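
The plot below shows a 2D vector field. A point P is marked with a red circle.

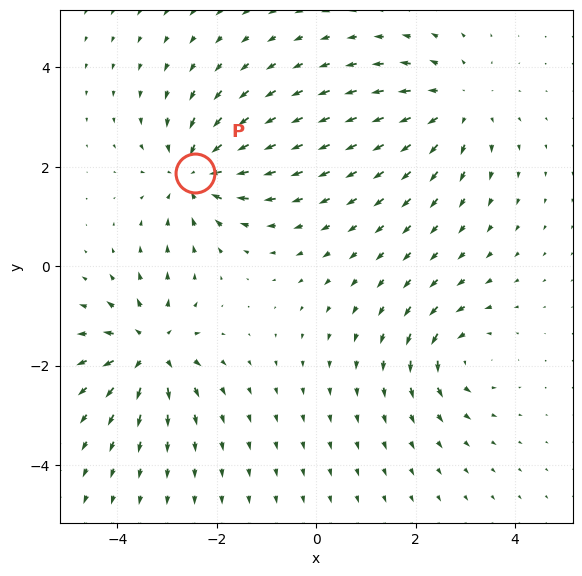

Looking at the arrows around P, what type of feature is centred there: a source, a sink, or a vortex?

At P (-2.4, 1.9) the arrows converge inward. Divergence about -5, curl ≈0 — negative divergence with near-zero curl is a sink.

sink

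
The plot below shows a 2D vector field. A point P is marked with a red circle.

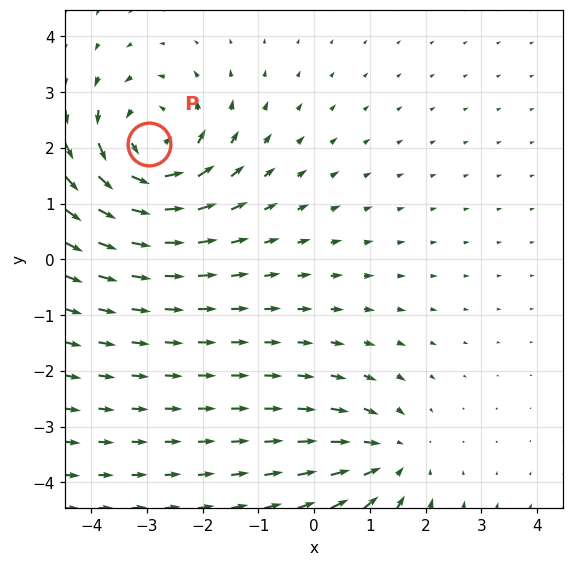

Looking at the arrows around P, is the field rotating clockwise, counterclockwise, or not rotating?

counterclockwise

Near P at (-3.0, 2.1) the arrows circulate counterclockwise. The curl (z-component) there is about +4; positive curl means counterclockwise rotation.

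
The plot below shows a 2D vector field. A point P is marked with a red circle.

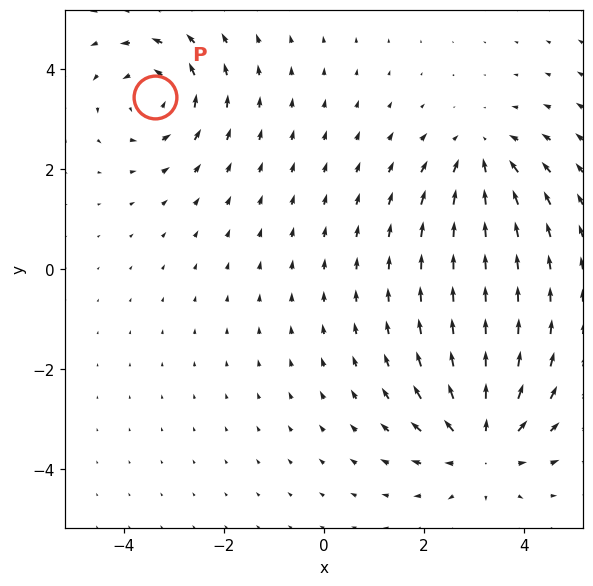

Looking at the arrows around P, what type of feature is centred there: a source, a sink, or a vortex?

At P (-3.4, 3.5) the arrows circulate counterclockwise. Divergence ≈0, curl about +4 — near-zero divergence with nonzero curl is a vortex.

vortex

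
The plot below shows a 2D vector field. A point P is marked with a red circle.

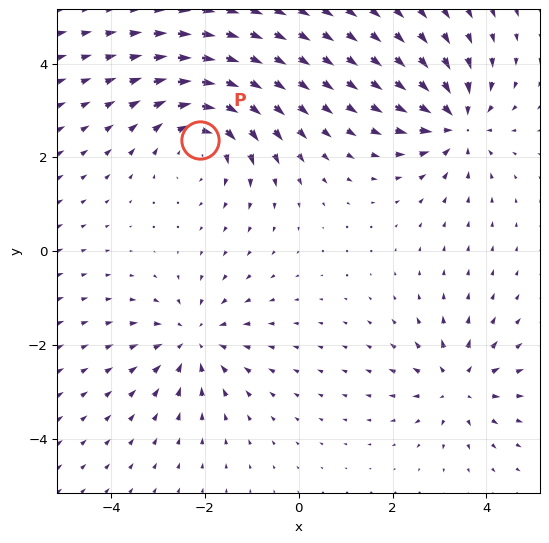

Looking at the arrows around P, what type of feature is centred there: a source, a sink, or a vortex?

At P (-2.1, 2.4) the arrows circulate clockwise. Divergence ≈0, curl about -4 — near-zero divergence with nonzero curl is a vortex.

vortex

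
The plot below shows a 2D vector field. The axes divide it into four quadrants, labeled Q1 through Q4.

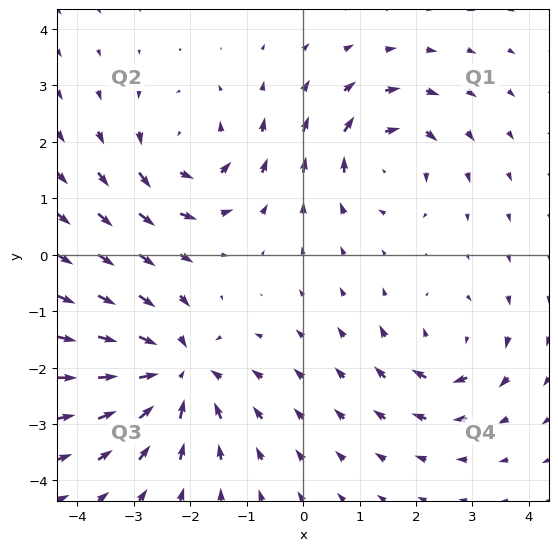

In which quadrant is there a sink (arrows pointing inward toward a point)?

Q3

The sink sits at approximately (-2.2, -2.1), which lies in quadrant Q3. The divergence there is about -5, negative as expected for a sink.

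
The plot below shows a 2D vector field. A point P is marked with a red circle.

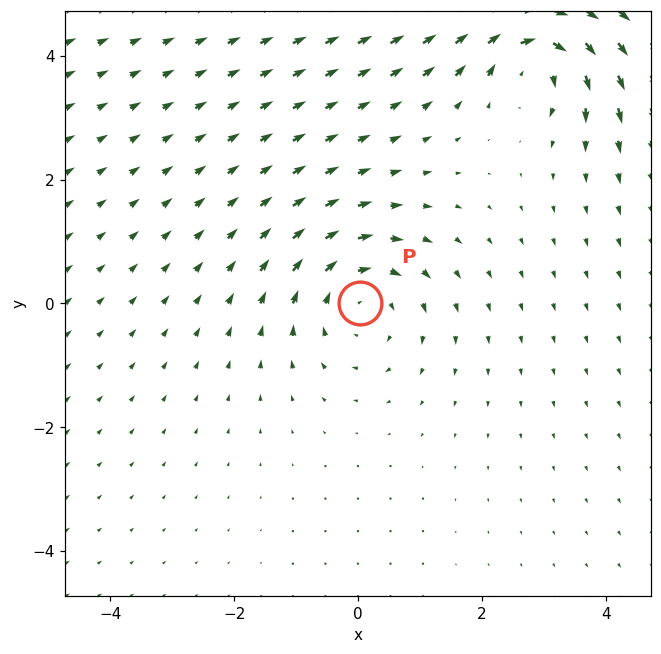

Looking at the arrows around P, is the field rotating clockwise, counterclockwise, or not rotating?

Near P at (0.0, -0.0) the arrows circulate clockwise. The curl (z-component) there is about -3; negative curl means clockwise rotation.

clockwise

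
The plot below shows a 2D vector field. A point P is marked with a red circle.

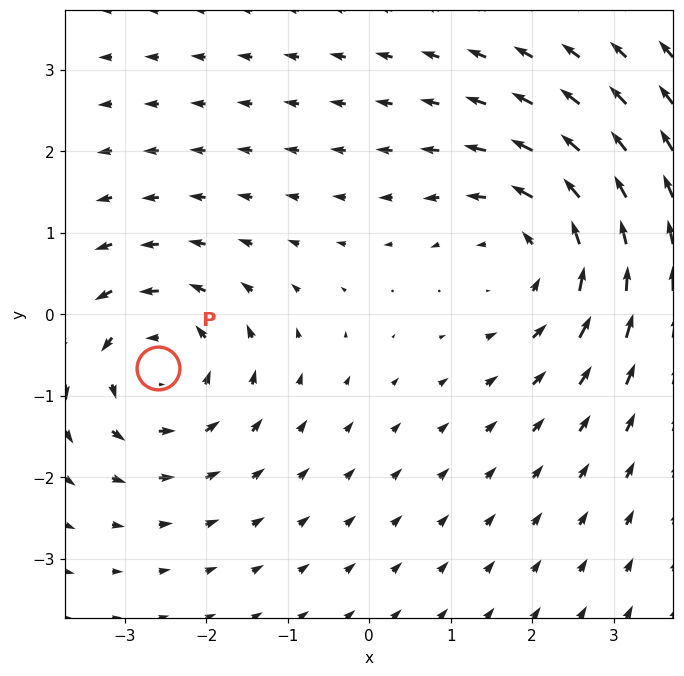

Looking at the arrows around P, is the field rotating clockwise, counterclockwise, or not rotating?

Near P at (-2.6, -0.7) the arrows circulate counterclockwise. The curl (z-component) there is about +4; positive curl means counterclockwise rotation.

counterclockwise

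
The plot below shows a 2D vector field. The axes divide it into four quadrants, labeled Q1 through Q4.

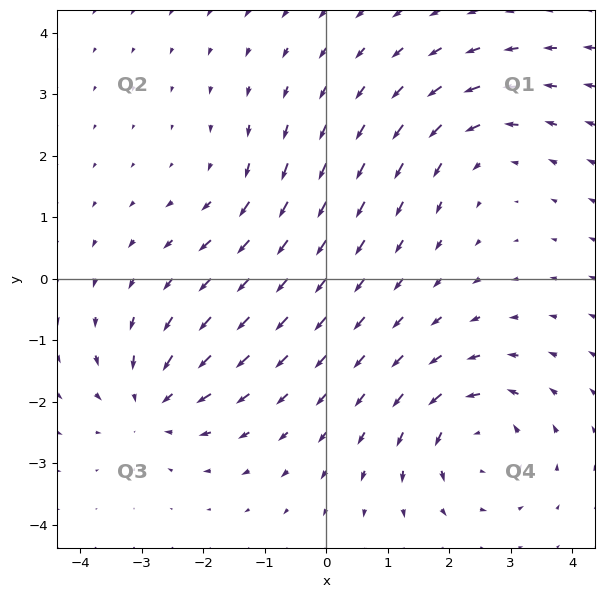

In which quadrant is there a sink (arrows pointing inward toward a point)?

The sink sits at approximately (-2.8, -2.0), which lies in quadrant Q3. The divergence there is about -5, negative as expected for a sink.

Q3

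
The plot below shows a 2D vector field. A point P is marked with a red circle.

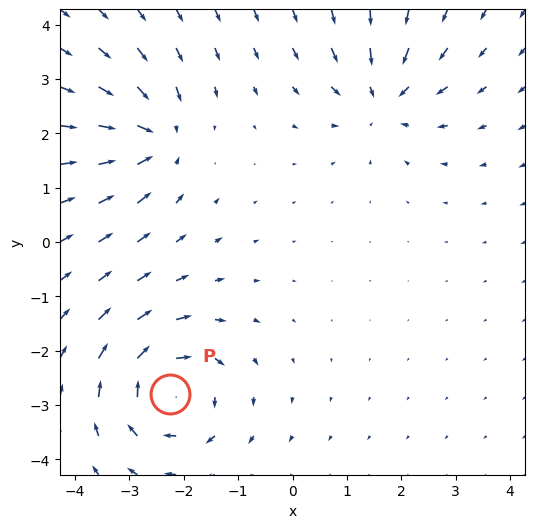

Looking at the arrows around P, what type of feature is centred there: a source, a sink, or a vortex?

vortex

At P (-2.3, -2.8) the arrows circulate clockwise. Divergence ≈0, curl about -5 — near-zero divergence with nonzero curl is a vortex.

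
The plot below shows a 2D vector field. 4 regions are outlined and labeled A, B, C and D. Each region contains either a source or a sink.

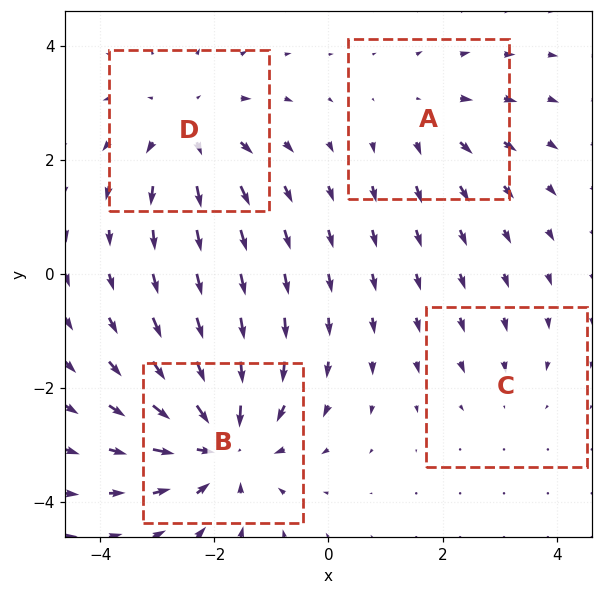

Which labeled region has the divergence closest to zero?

C

Divergence at each region's feature centre — A: about +3, B: about -6, C: about -2, D: about +4. Region C is closest to zero.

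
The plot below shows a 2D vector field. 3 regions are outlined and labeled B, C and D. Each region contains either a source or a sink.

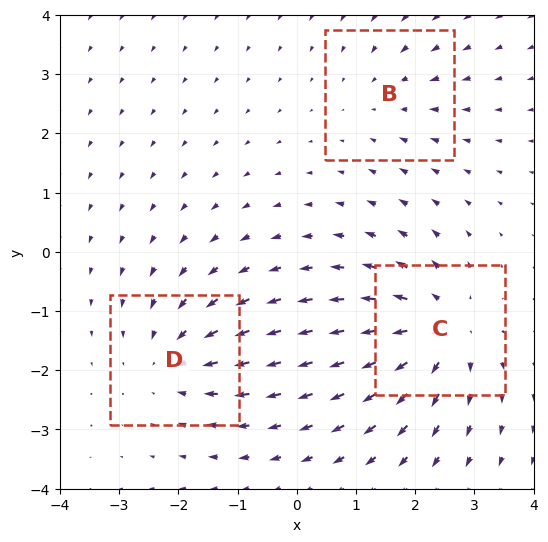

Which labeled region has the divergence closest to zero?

Divergence at each region's feature centre — B: about -2, C: about +4, D: about -3. Region B is closest to zero.

B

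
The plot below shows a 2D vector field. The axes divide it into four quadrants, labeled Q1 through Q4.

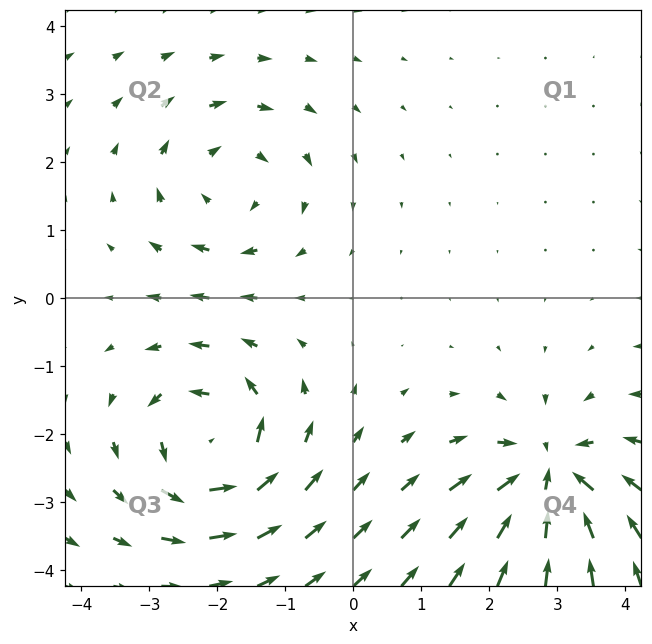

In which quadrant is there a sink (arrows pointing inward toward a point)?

The sink sits at approximately (2.9, -2.6), which lies in quadrant Q4. The divergence there is about -6, negative as expected for a sink.

Q4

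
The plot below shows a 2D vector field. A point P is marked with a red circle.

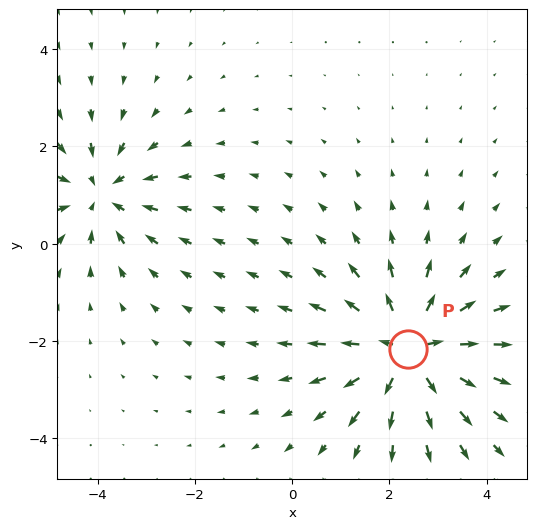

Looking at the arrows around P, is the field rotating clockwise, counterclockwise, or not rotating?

Near P at (2.4, -2.2) the arrows show no circulation. The curl there is ≈0.

not rotating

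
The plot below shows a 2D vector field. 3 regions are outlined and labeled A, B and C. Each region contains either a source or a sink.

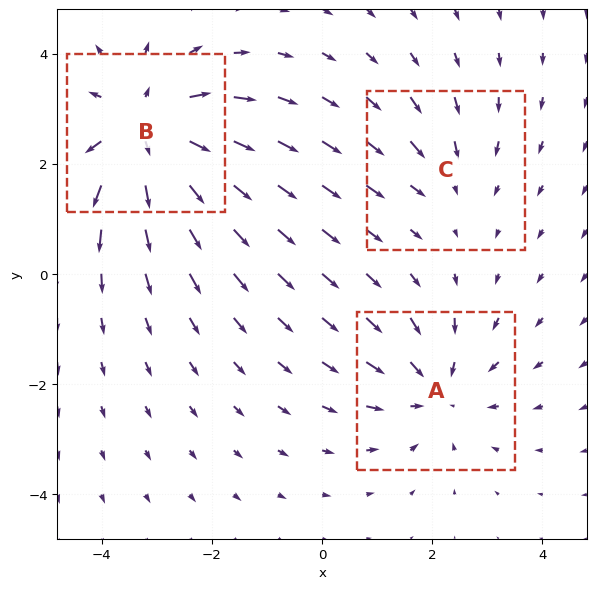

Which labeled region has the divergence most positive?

Divergence at each region's feature centre — A: about -3, B: about +4, C: about -2. Region B is most positive.

B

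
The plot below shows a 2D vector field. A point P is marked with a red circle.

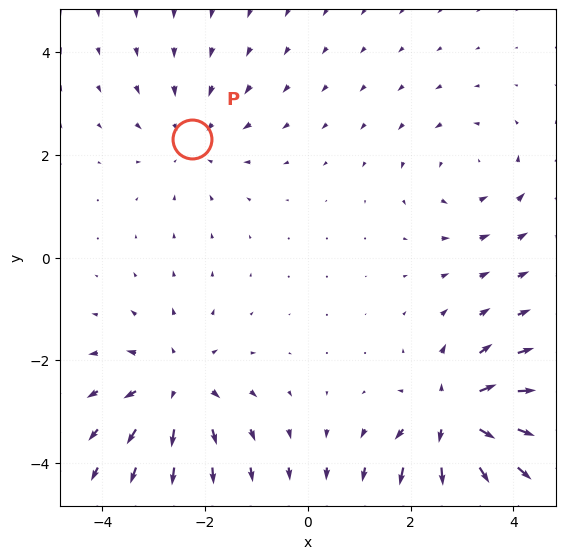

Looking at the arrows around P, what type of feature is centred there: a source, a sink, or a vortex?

At P (-2.3, 2.3) the arrows converge inward. Divergence about -3, curl ≈0 — negative divergence with near-zero curl is a sink.

sink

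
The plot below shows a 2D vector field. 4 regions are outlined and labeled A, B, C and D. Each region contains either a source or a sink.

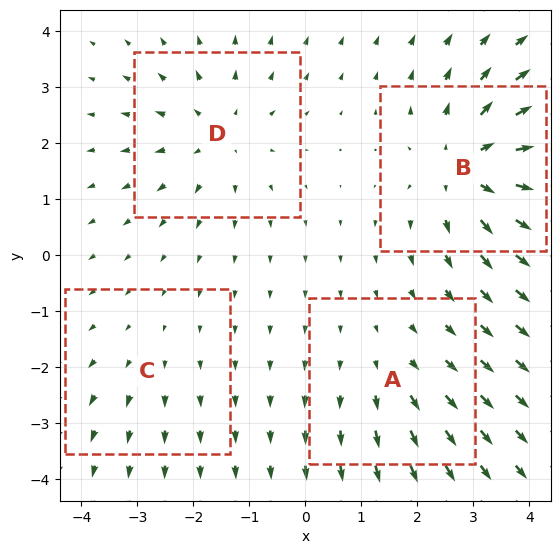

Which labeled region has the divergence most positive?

Divergence at each region's feature centre — A: about +3, B: about +6, C: about +2, D: about +4. Region B is most positive.

B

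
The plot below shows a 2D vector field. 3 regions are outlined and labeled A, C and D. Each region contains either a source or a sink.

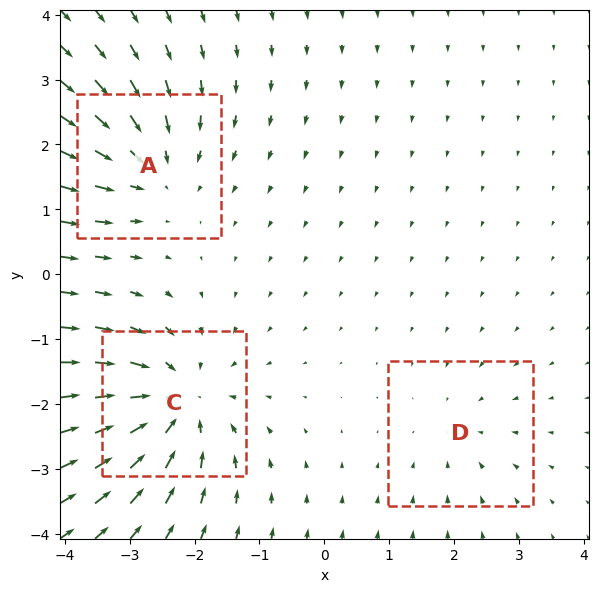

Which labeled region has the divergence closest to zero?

D

Divergence at each region's feature centre — A: about -3, C: about -5, D: about -2. Region D is closest to zero.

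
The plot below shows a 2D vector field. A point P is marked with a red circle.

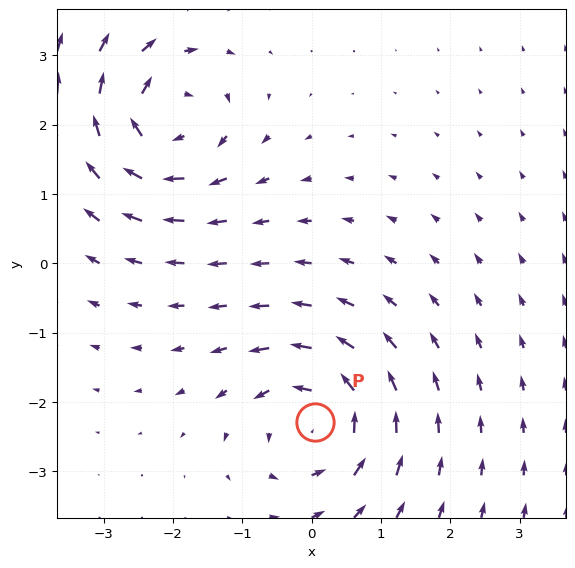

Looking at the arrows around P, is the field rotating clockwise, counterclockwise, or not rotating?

Near P at (0.1, -2.3) the arrows circulate counterclockwise. The curl (z-component) there is about +6; positive curl means counterclockwise rotation.

counterclockwise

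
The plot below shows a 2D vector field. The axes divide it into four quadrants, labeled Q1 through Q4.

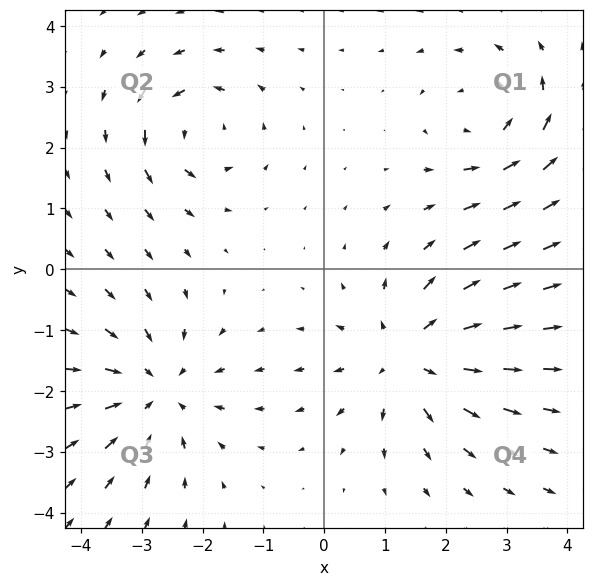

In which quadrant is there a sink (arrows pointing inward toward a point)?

Q3

The sink sits at approximately (-2.8, -2.0), which lies in quadrant Q3. The divergence there is about -3, negative as expected for a sink.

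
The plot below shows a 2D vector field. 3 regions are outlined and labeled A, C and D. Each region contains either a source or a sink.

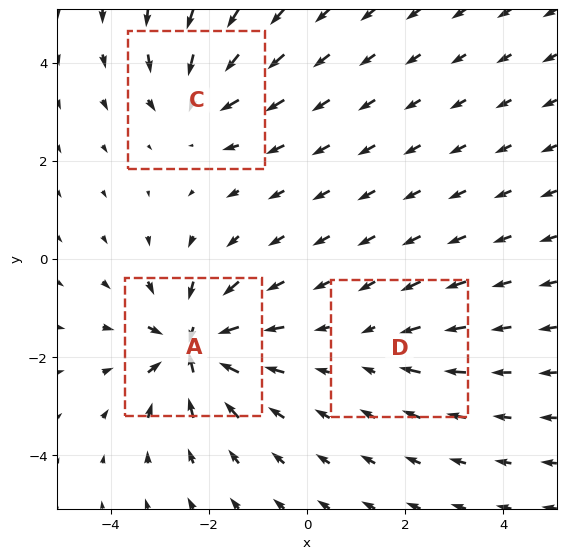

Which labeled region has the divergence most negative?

Divergence at each region's feature centre — A: about -7, C: about -4, D: about -2. Region A is most negative.

A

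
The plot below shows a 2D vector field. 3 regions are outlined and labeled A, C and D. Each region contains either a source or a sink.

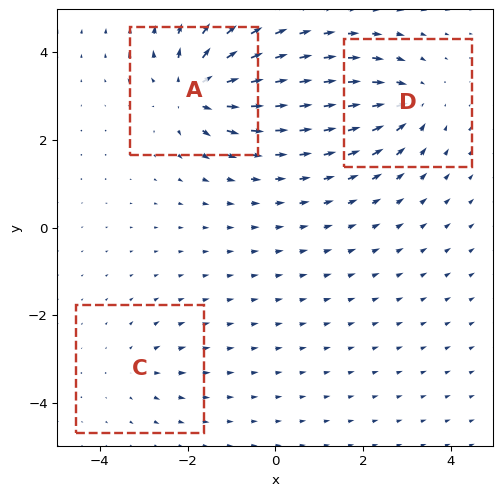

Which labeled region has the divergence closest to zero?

C

Divergence at each region's feature centre — A: about +6, C: about +2, D: about -4. Region C is closest to zero.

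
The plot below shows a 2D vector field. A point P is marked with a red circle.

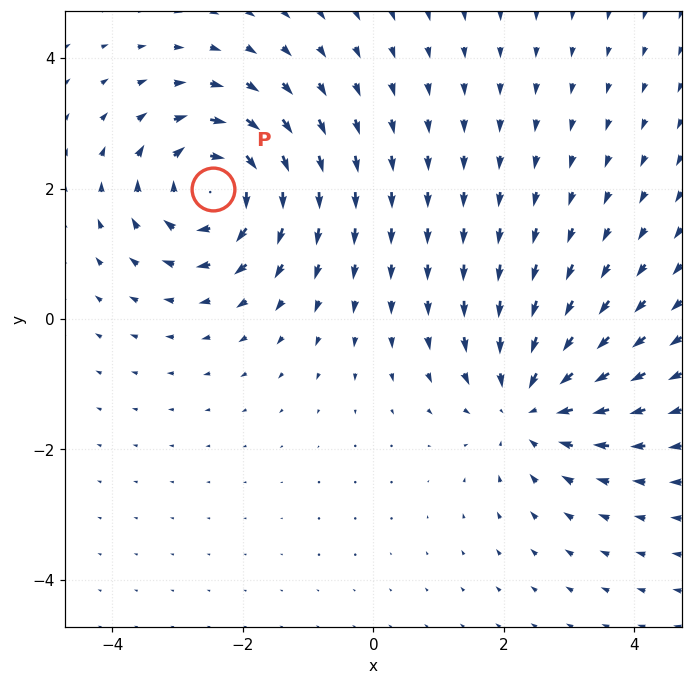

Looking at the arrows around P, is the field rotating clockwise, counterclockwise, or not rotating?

Near P at (-2.5, 2.0) the arrows circulate clockwise. The curl (z-component) there is about -5; negative curl means clockwise rotation.

clockwise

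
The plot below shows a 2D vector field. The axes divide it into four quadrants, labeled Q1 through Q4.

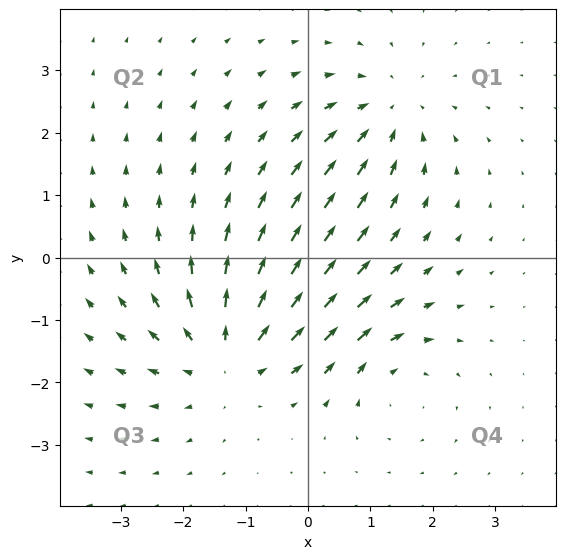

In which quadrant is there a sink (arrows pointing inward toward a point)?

The sink sits at approximately (1.3, 2.3), which lies in quadrant Q1. The divergence there is about -3, negative as expected for a sink.

Q1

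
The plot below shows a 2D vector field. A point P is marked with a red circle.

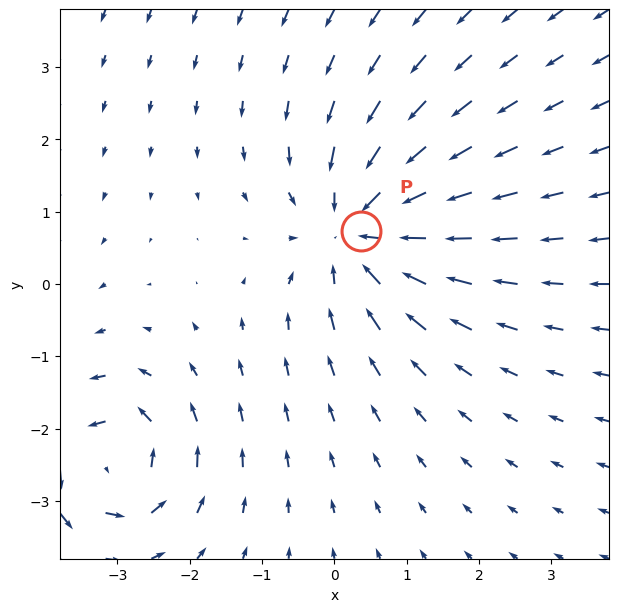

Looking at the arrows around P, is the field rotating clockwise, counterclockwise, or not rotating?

Near P at (0.4, 0.7) the arrows show no circulation. The curl there is ≈0.

not rotating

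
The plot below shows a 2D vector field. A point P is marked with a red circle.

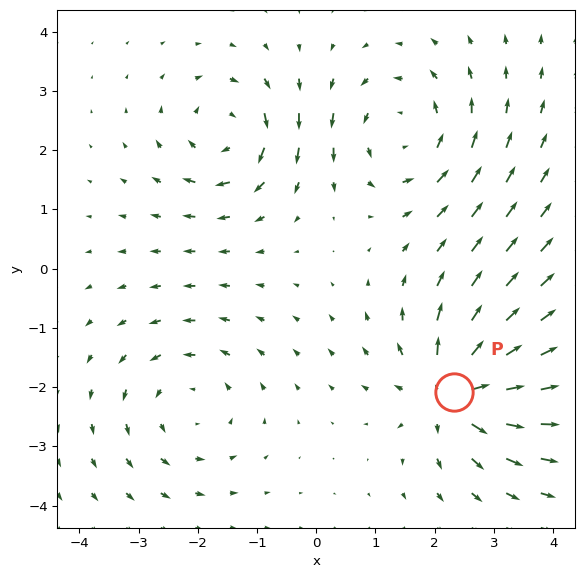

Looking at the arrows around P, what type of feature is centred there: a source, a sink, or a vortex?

At P (2.3, -2.1) the arrows spread outward. Divergence about +7, curl ≈0 — positive divergence with near-zero curl is a source.

source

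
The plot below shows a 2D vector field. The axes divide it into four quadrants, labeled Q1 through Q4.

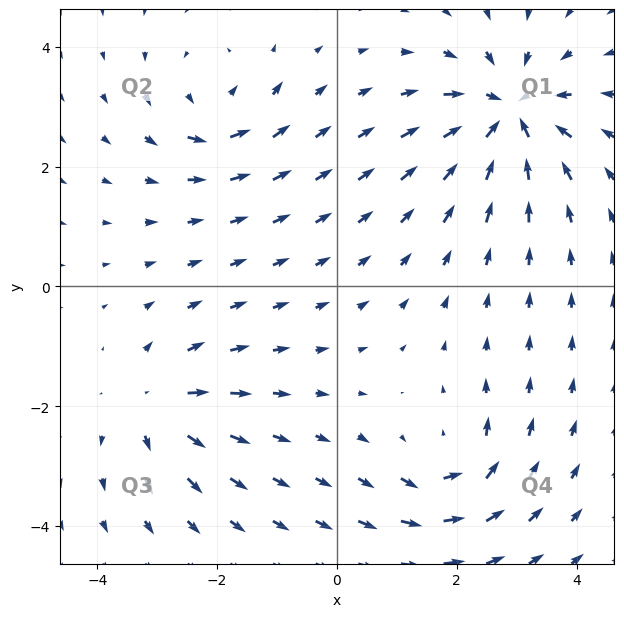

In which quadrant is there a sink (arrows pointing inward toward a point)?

Q1

The sink sits at approximately (2.9, 2.9), which lies in quadrant Q1. The divergence there is about -6, negative as expected for a sink.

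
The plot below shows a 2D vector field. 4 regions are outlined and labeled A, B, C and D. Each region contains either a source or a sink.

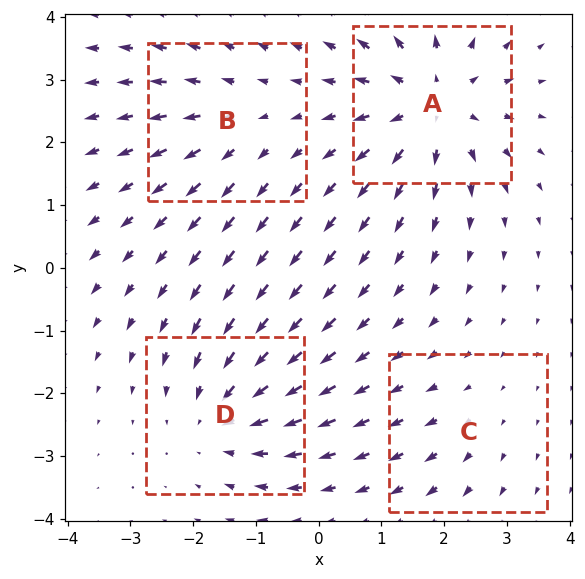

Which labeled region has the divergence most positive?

Divergence at each region's feature centre — A: about +7, B: about +3, C: about +2, D: about -5. Region A is most positive.

A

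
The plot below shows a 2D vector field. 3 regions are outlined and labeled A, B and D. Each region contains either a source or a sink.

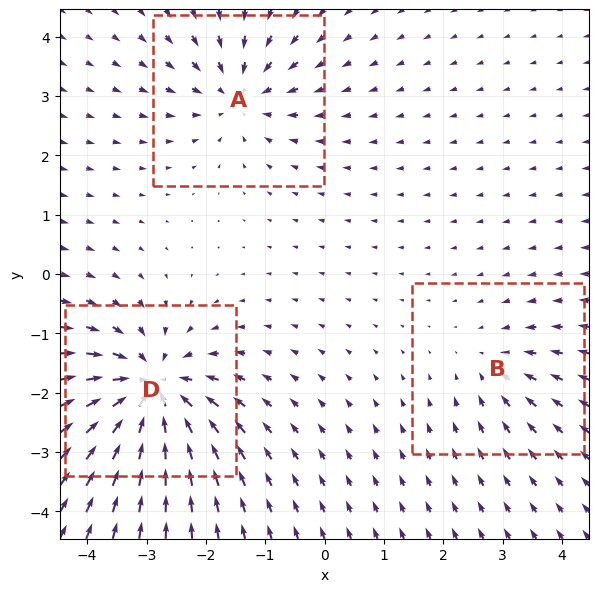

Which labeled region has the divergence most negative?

D

Divergence at each region's feature centre — A: about -4, B: about -2, D: about -6. Region D is most negative.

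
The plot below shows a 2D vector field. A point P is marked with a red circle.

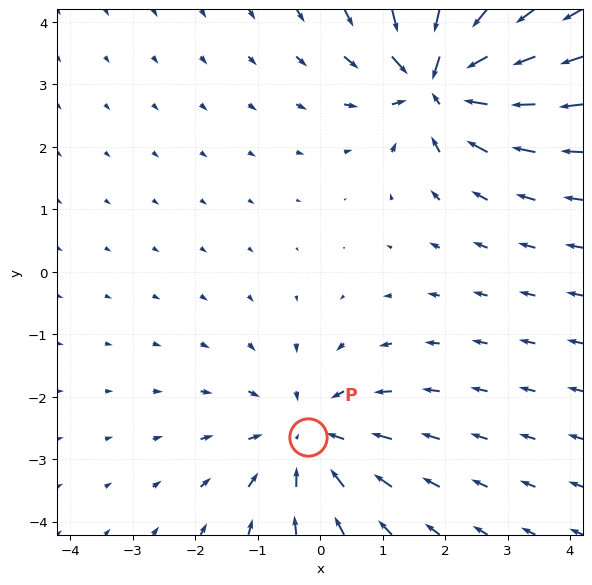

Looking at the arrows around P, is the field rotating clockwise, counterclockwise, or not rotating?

Near P at (-0.2, -2.6) the arrows show no circulation. The curl there is ≈0.

not rotating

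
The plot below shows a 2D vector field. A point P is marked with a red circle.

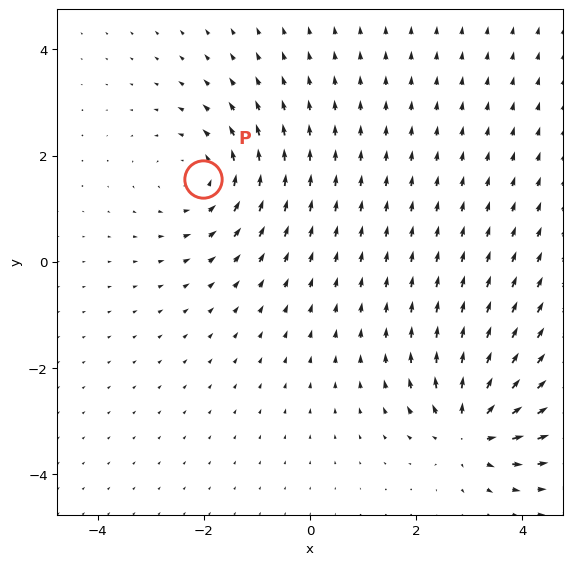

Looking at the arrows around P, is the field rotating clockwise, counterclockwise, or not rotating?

counterclockwise

Near P at (-2.0, 1.6) the arrows circulate counterclockwise. The curl (z-component) there is about +4; positive curl means counterclockwise rotation.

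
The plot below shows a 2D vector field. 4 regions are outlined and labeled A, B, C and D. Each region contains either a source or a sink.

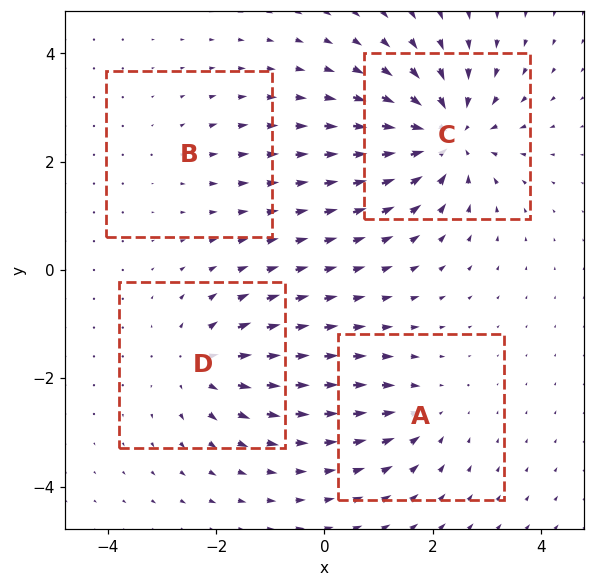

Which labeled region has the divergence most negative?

C

Divergence at each region's feature centre — A: about -3, B: about +2, C: about -7, D: about +5. Region C is most negative.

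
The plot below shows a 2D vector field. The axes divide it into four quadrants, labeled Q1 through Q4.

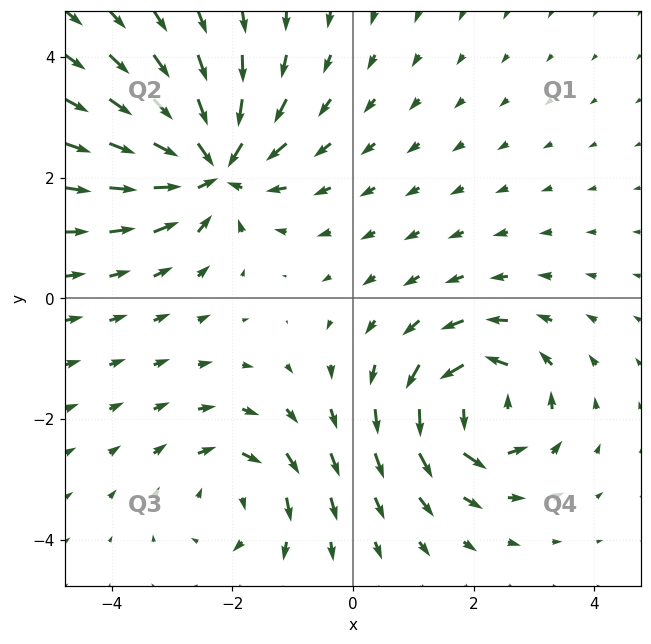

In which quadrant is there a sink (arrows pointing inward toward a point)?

The sink sits at approximately (-2.3, 2.2), which lies in quadrant Q2. The divergence there is about -6, negative as expected for a sink.

Q2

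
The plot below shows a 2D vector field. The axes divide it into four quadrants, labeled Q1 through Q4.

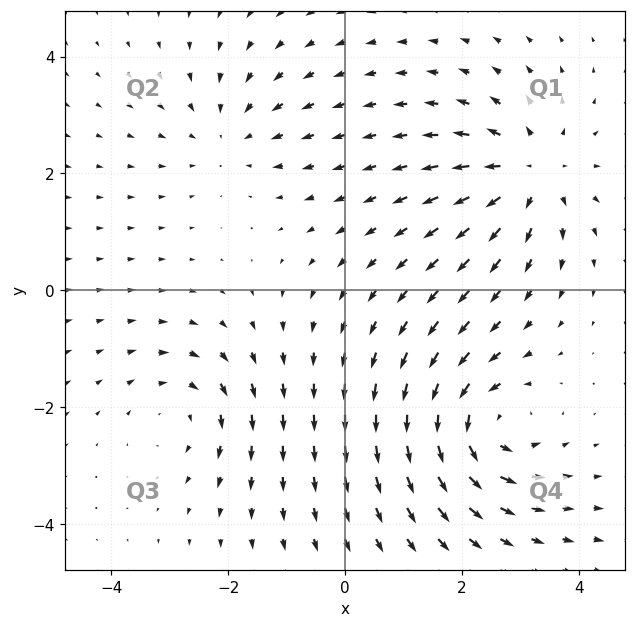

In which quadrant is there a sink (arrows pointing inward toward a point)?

The sink sits at approximately (-2.0, 2.7), which lies in quadrant Q2. The divergence there is about -3, negative as expected for a sink.

Q2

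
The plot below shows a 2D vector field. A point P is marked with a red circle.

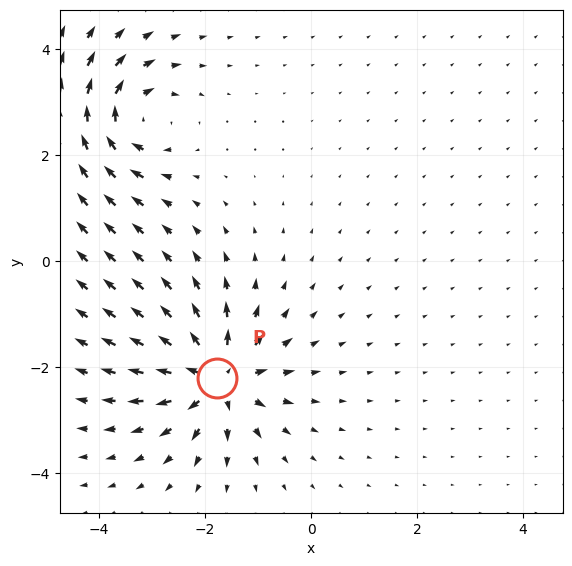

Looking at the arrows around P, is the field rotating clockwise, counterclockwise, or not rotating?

not rotating

Near P at (-1.8, -2.2) the arrows show no circulation. The curl there is ≈0.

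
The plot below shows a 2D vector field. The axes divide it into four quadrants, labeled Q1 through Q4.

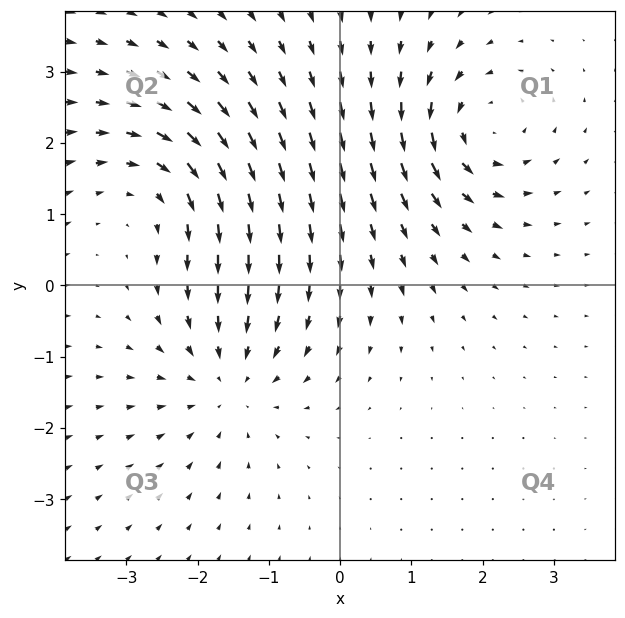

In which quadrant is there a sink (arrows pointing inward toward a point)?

The sink sits at approximately (-1.6, -1.3), which lies in quadrant Q3. The divergence there is about -4, negative as expected for a sink.

Q3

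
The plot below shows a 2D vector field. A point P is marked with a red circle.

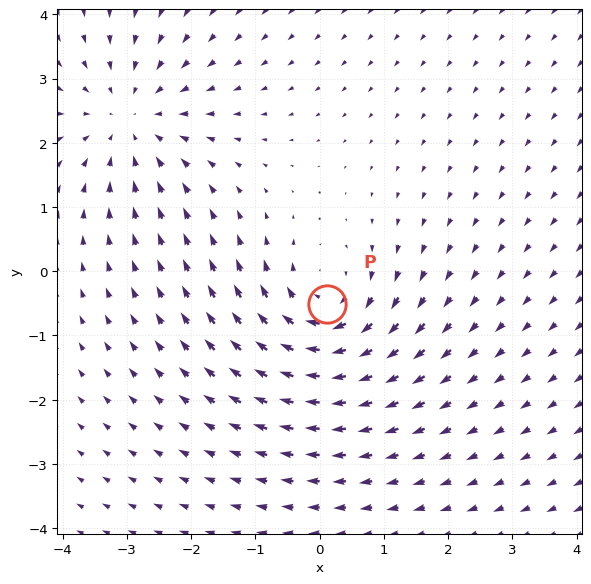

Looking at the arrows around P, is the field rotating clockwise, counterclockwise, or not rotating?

clockwise

Near P at (0.1, -0.5) the arrows circulate clockwise. The curl (z-component) there is about -5; negative curl means clockwise rotation.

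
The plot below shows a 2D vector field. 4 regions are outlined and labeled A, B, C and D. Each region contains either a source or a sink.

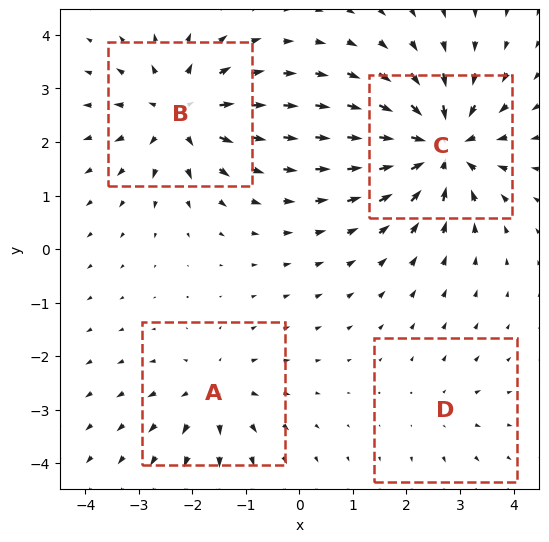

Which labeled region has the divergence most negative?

C

Divergence at each region's feature centre — A: about +4, B: about +6, C: about -8, D: about +2. Region C is most negative.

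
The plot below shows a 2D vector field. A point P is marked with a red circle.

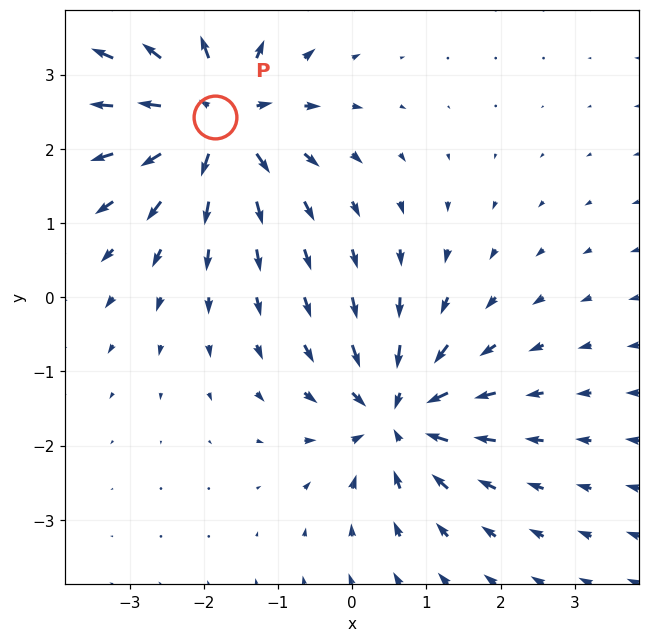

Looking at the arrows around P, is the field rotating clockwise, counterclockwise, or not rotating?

not rotating

Near P at (-1.8, 2.4) the arrows show no circulation. The curl there is ≈0.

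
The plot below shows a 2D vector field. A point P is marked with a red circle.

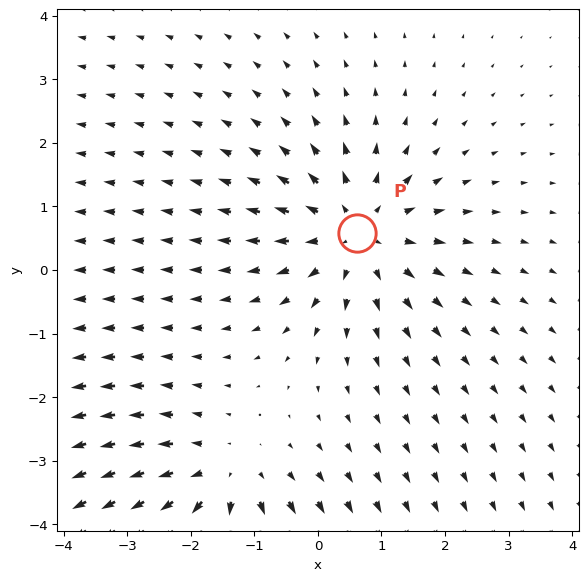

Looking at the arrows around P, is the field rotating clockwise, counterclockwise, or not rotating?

Near P at (0.6, 0.6) the arrows show no circulation. The curl there is ≈0.

not rotating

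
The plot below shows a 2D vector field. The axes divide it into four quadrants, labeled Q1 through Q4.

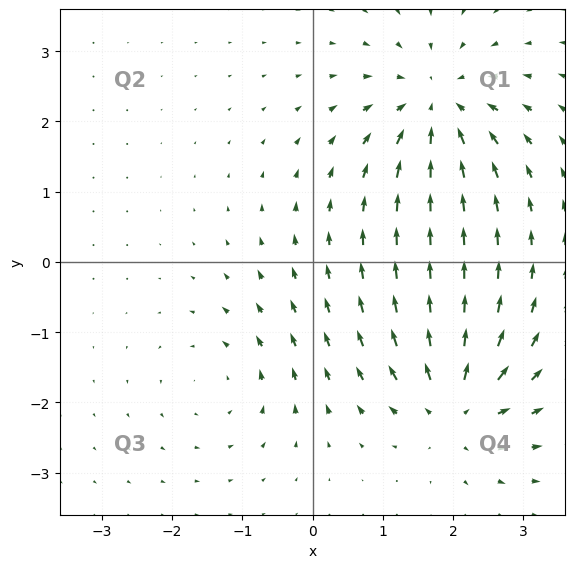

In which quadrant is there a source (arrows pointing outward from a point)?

Q4

The source sits at approximately (2.0, -2.0), which lies in quadrant Q4. The divergence there is about +6, positive as expected for a source.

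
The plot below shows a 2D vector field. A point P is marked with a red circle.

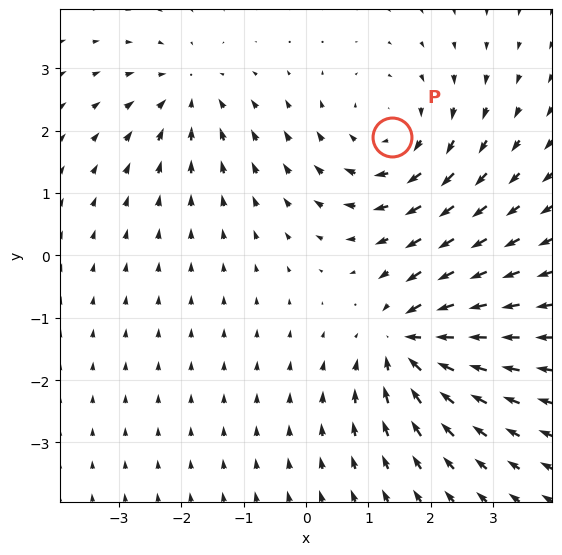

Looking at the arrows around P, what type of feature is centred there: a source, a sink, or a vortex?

vortex

At P (1.4, 1.9) the arrows circulate clockwise. Divergence ≈0, curl about -4 — near-zero divergence with nonzero curl is a vortex.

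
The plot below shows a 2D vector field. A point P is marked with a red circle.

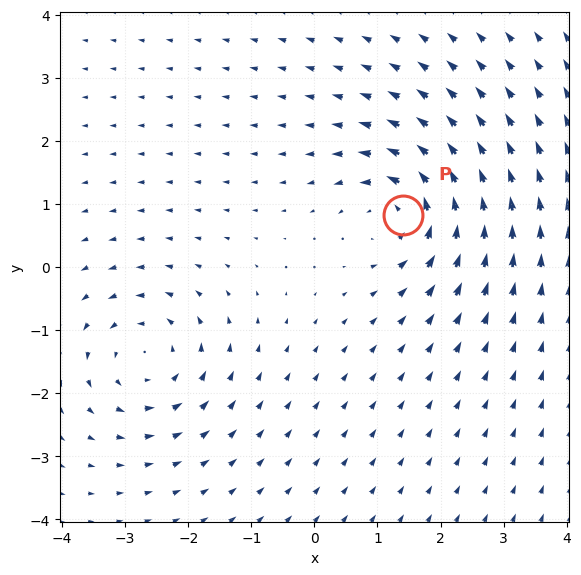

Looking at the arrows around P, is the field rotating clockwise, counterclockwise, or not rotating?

Near P at (1.4, 0.8) the arrows circulate counterclockwise. The curl (z-component) there is about +5; positive curl means counterclockwise rotation.

counterclockwise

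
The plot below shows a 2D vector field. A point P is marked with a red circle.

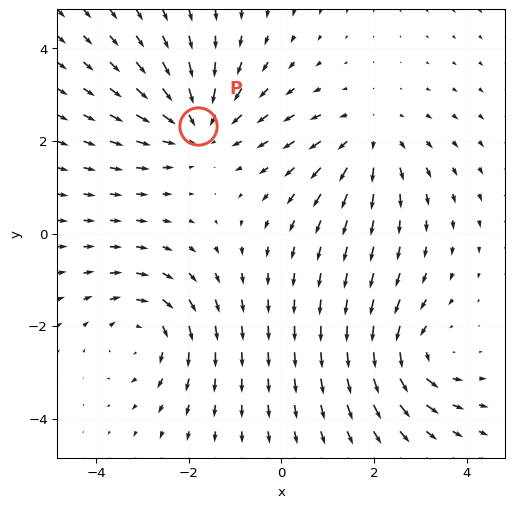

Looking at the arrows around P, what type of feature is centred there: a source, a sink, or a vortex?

At P (-1.8, 2.3) the arrows converge inward. Divergence about -4, curl ≈0 — negative divergence with near-zero curl is a sink.

sink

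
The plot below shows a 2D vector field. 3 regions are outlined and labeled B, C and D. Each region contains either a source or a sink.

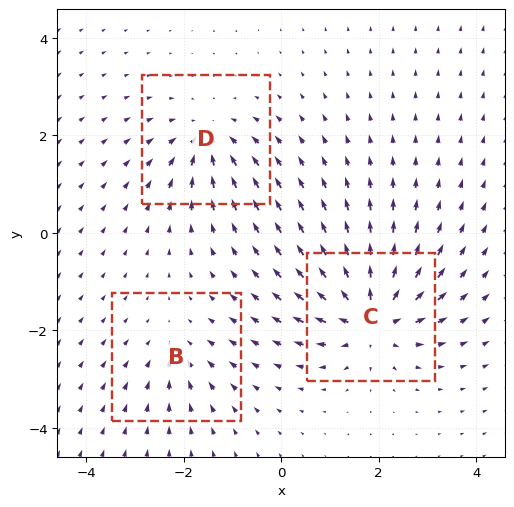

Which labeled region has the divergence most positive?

C

Divergence at each region's feature centre — B: about -3, C: about +6, D: about -4. Region C is most positive.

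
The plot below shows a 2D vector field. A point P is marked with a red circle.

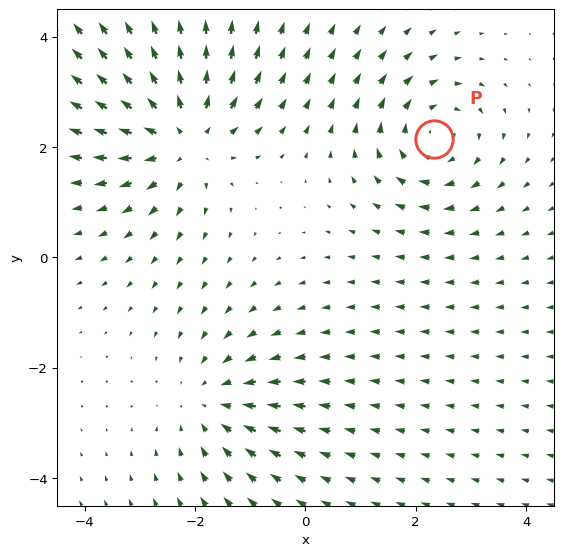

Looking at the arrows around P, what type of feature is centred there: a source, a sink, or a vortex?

vortex

At P (2.3, 2.2) the arrows circulate clockwise. Divergence ≈0, curl about -3 — near-zero divergence with nonzero curl is a vortex.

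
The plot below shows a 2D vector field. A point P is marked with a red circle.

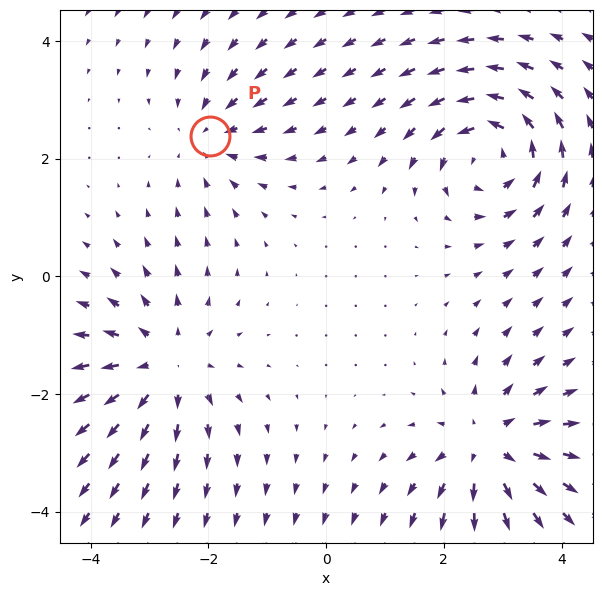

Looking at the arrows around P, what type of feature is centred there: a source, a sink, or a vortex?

sink

At P (-2.0, 2.4) the arrows converge inward. Divergence about -3, curl ≈0 — negative divergence with near-zero curl is a sink.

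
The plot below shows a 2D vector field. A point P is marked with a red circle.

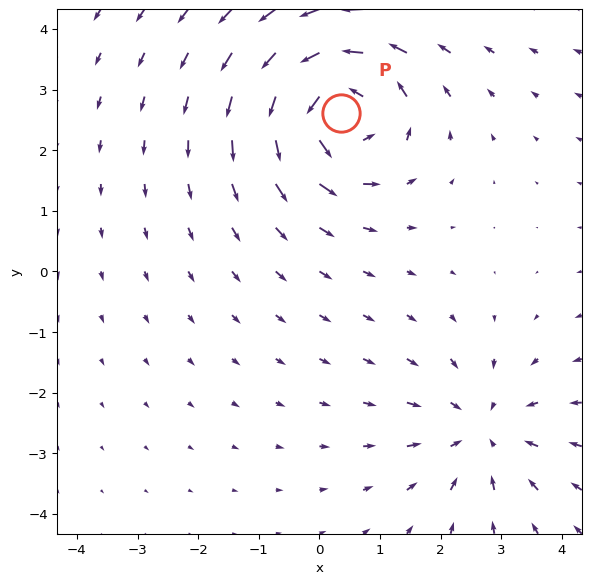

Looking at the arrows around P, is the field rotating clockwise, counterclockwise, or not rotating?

counterclockwise

Near P at (0.4, 2.6) the arrows circulate counterclockwise. The curl (z-component) there is about +6; positive curl means counterclockwise rotation.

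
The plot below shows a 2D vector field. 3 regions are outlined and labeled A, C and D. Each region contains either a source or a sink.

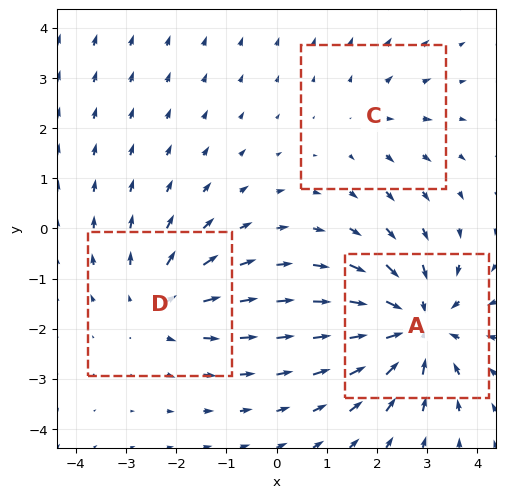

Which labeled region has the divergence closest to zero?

Divergence at each region's feature centre — A: about -4, C: about +2, D: about +3. Region C is closest to zero.

C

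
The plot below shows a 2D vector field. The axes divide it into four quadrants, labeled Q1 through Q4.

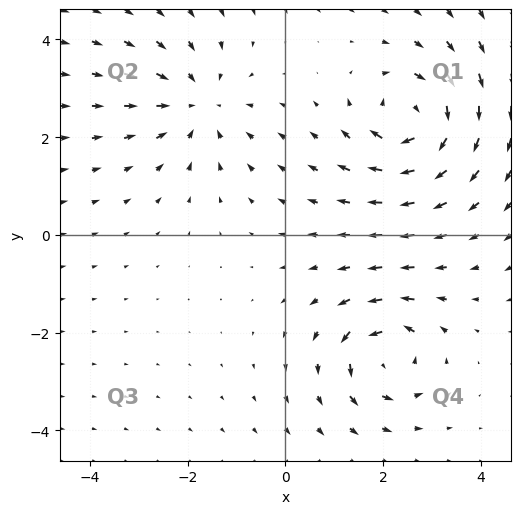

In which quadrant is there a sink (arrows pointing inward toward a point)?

Q2

The sink sits at approximately (-1.8, 2.7), which lies in quadrant Q2. The divergence there is about -4, negative as expected for a sink.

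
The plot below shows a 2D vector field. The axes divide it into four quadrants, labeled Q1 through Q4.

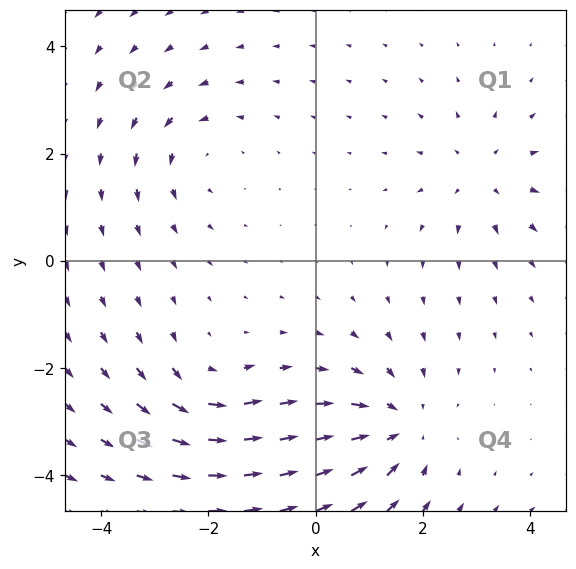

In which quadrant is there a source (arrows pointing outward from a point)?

Q1

The source sits at approximately (3.1, 1.6), which lies in quadrant Q1. The divergence there is about +3, positive as expected for a source.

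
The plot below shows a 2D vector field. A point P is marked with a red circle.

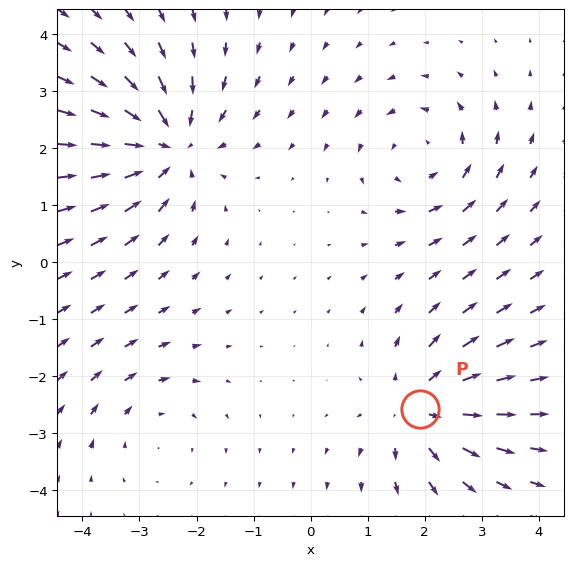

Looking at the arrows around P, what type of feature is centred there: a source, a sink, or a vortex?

At P (1.9, -2.6) the arrows spread outward. Divergence about +4, curl ≈0 — positive divergence with near-zero curl is a source.

source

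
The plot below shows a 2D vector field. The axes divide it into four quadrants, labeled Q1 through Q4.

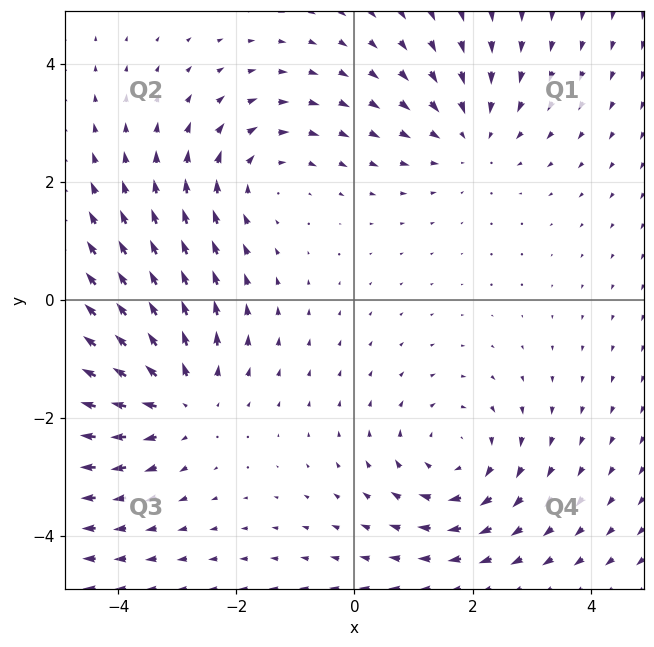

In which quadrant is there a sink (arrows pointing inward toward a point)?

The sink sits at approximately (1.9, 2.8), which lies in quadrant Q1. The divergence there is about -3, negative as expected for a sink.

Q1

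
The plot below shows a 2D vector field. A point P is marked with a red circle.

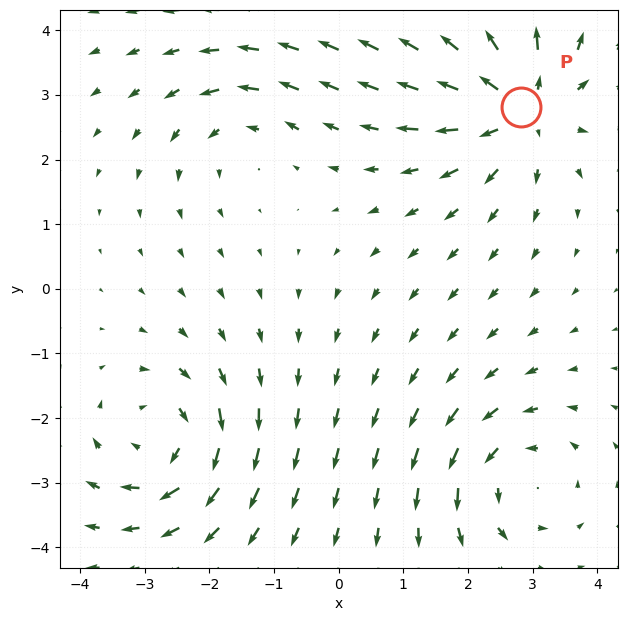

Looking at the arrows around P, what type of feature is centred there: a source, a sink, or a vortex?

At P (2.8, 2.8) the arrows spread outward. Divergence about +6, curl ≈0 — positive divergence with near-zero curl is a source.

source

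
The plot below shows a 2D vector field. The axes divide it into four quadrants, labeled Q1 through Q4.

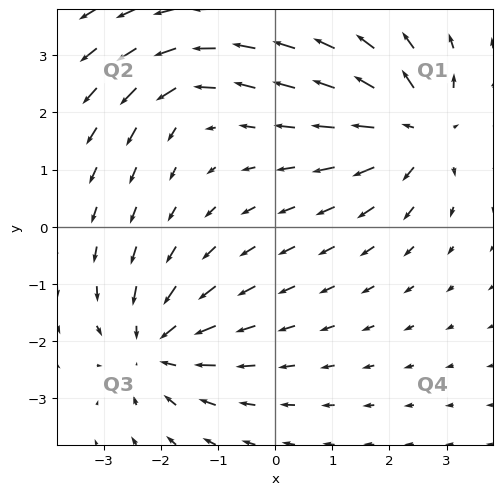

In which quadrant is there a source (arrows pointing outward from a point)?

The source sits at approximately (2.5, 1.7), which lies in quadrant Q1. The divergence there is about +6, positive as expected for a source.

Q1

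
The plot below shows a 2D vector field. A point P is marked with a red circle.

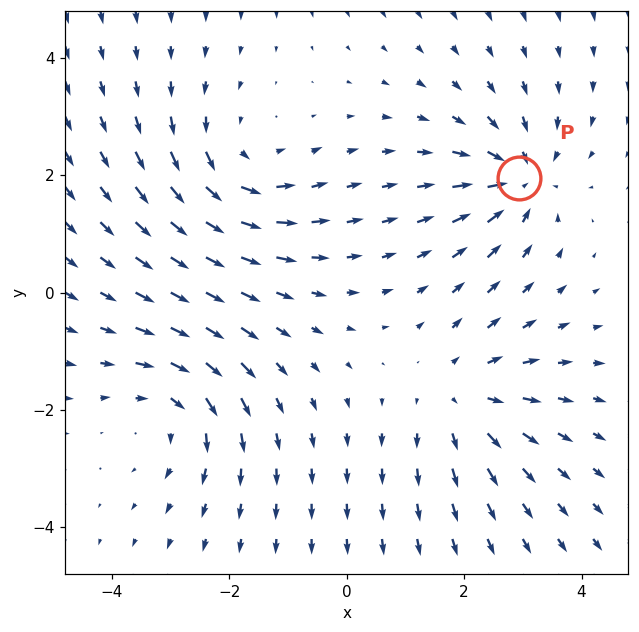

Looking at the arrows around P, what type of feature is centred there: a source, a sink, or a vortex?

sink

At P (2.9, 2.0) the arrows converge inward. Divergence about -4, curl ≈0 — negative divergence with near-zero curl is a sink.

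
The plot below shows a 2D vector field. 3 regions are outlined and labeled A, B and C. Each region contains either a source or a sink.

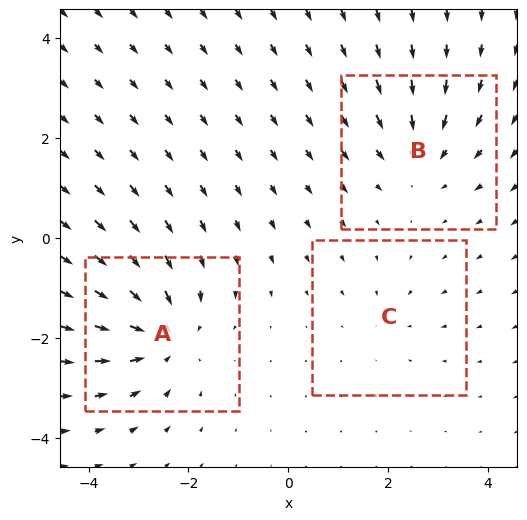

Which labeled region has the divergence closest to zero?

C

Divergence at each region's feature centre — A: about -4, B: about -3, C: about -2. Region C is closest to zero.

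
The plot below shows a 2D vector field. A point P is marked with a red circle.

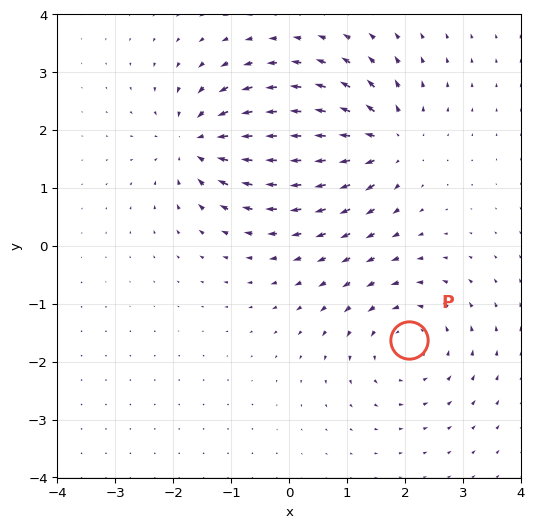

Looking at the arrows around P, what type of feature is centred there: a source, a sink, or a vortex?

vortex

At P (2.1, -1.6) the arrows circulate counterclockwise. Divergence ≈0, curl about +4 — near-zero divergence with nonzero curl is a vortex.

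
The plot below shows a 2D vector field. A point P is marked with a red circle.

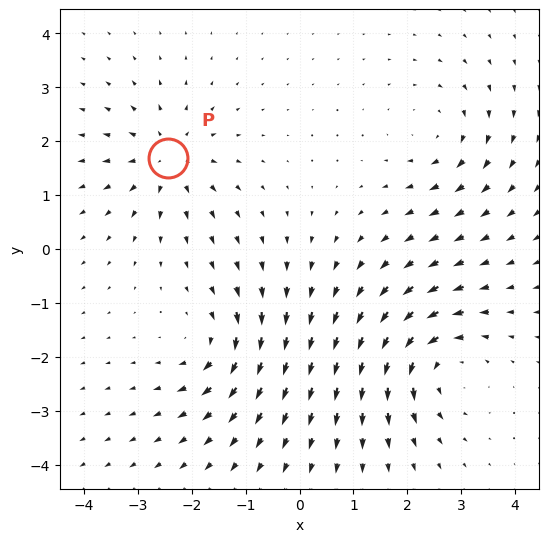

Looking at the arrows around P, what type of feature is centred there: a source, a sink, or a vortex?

At P (-2.4, 1.7) the arrows spread outward. Divergence about +4, curl ≈0 — positive divergence with near-zero curl is a source.

source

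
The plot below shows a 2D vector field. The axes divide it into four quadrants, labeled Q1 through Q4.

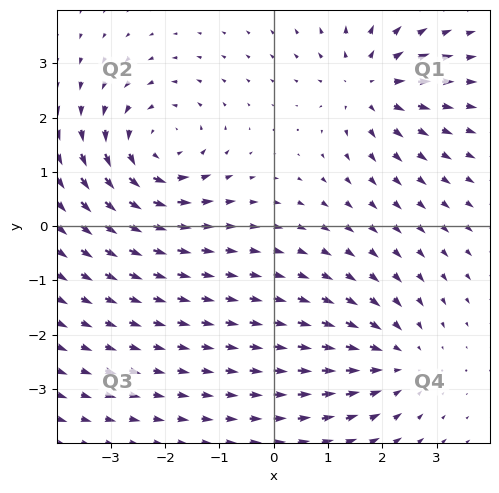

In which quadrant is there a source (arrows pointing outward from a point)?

The source sits at approximately (1.8, 2.6), which lies in quadrant Q1. The divergence there is about +4, positive as expected for a source.

Q1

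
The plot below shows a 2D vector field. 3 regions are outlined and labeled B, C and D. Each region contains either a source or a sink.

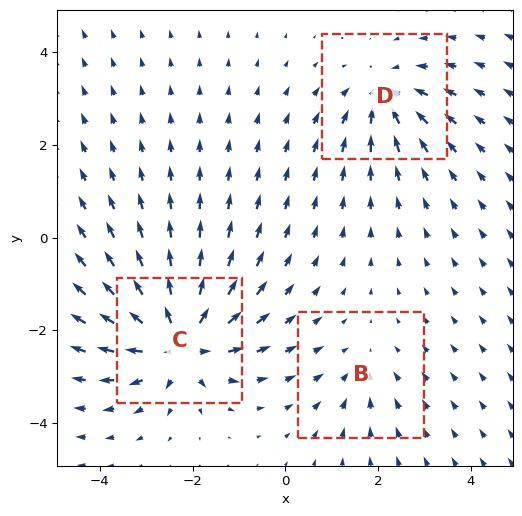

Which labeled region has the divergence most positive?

C

Divergence at each region's feature centre — B: about -2, C: about +6, D: about -4. Region C is most positive.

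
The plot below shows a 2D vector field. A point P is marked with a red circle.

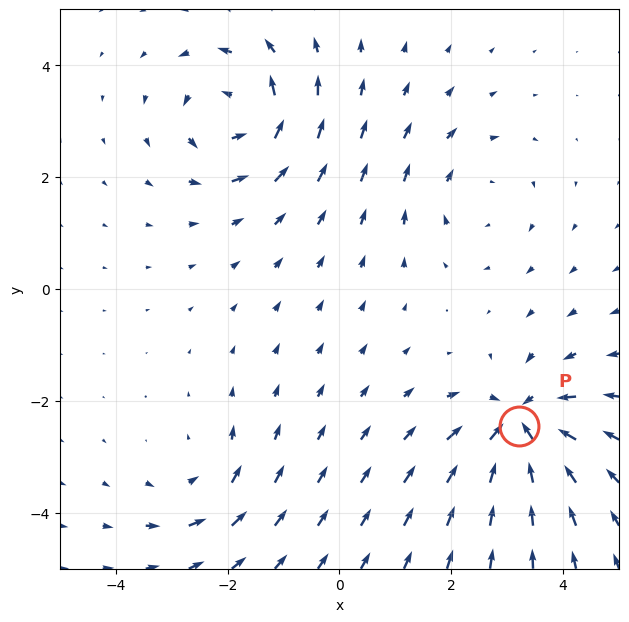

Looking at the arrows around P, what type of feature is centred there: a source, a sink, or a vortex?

sink

At P (3.2, -2.4) the arrows converge inward. Divergence about -6, curl ≈0 — negative divergence with near-zero curl is a sink.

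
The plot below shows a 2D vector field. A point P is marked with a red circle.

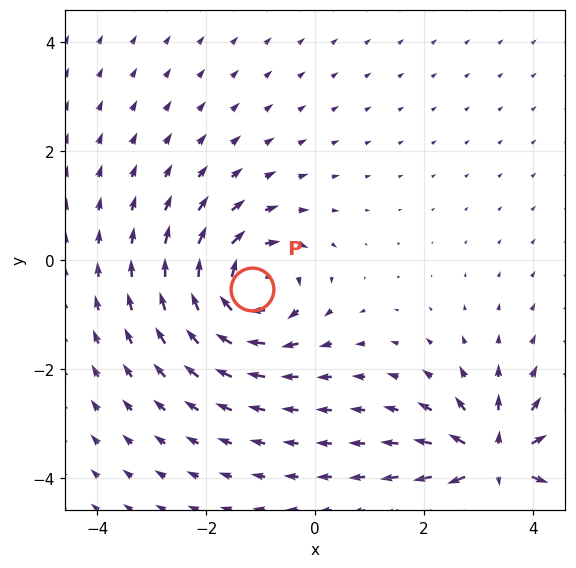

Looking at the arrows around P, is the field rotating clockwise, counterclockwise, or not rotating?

Near P at (-1.2, -0.5) the arrows circulate clockwise. The curl (z-component) there is about -6; negative curl means clockwise rotation.

clockwise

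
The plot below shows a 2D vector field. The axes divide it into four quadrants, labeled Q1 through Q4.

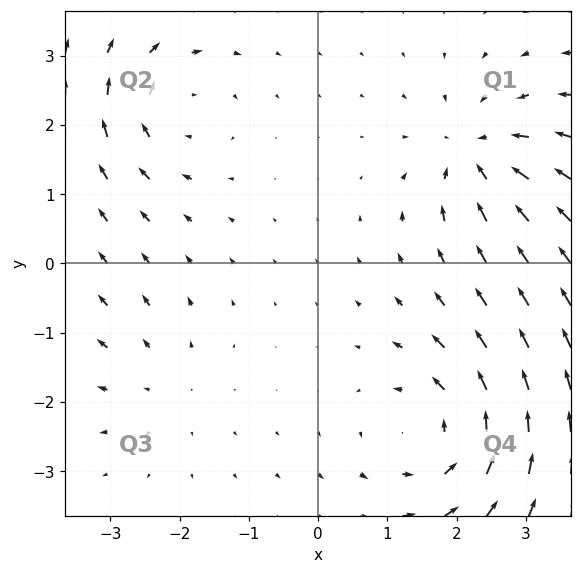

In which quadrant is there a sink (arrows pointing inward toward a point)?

Q1

The sink sits at approximately (2.3, 1.6), which lies in quadrant Q1. The divergence there is about -5, negative as expected for a sink.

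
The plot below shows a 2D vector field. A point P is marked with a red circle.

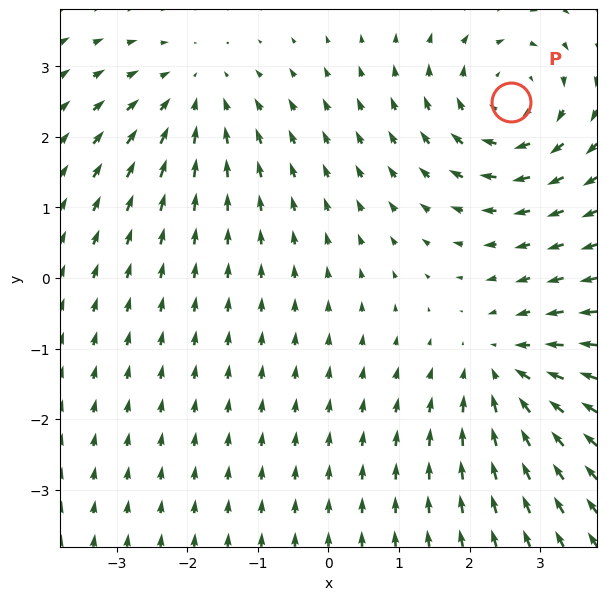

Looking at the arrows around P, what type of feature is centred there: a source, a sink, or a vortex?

At P (2.6, 2.5) the arrows circulate clockwise. Divergence ≈0, curl about -4 — near-zero divergence with nonzero curl is a vortex.

vortex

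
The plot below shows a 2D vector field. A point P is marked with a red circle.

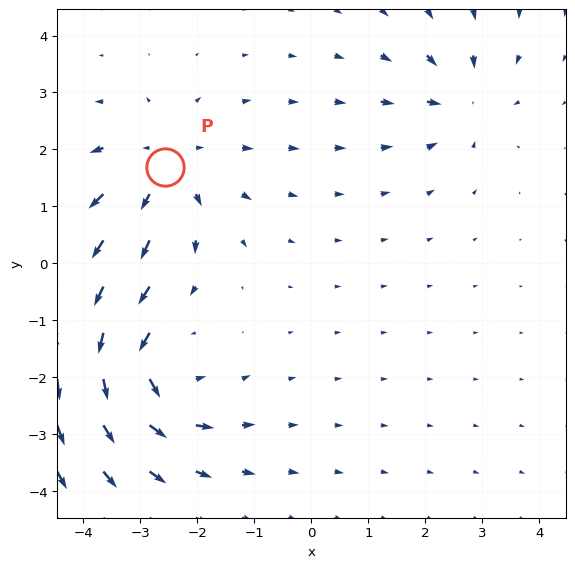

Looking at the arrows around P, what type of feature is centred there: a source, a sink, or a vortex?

At P (-2.6, 1.7) the arrows spread outward. Divergence about +4, curl ≈0 — positive divergence with near-zero curl is a source.

source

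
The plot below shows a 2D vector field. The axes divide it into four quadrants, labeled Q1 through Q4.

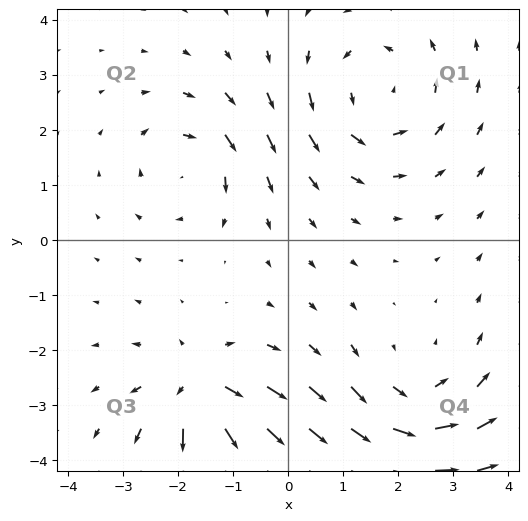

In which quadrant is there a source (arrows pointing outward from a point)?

The source sits at approximately (-1.6, -2.7), which lies in quadrant Q3. The divergence there is about +5, positive as expected for a source.

Q3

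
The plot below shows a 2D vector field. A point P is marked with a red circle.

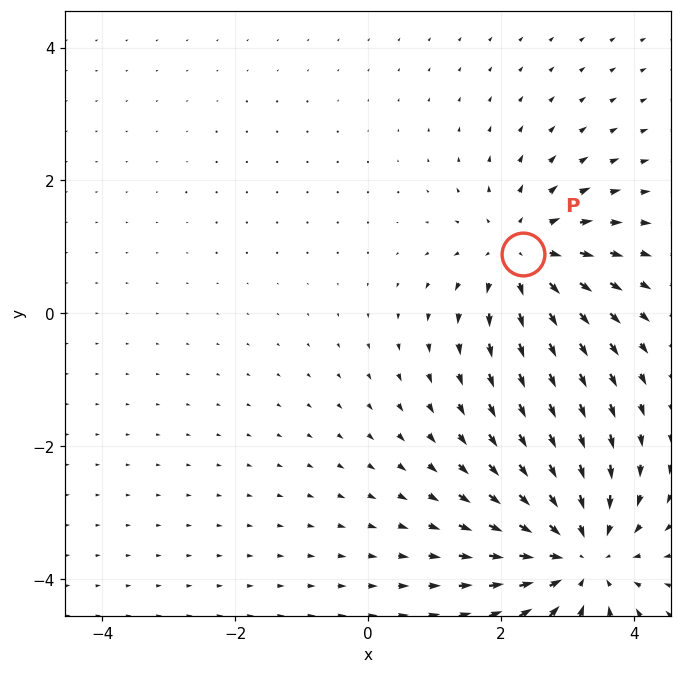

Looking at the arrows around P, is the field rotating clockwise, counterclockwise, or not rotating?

Near P at (2.3, 0.9) the arrows show no circulation. The curl there is ≈0.

not rotating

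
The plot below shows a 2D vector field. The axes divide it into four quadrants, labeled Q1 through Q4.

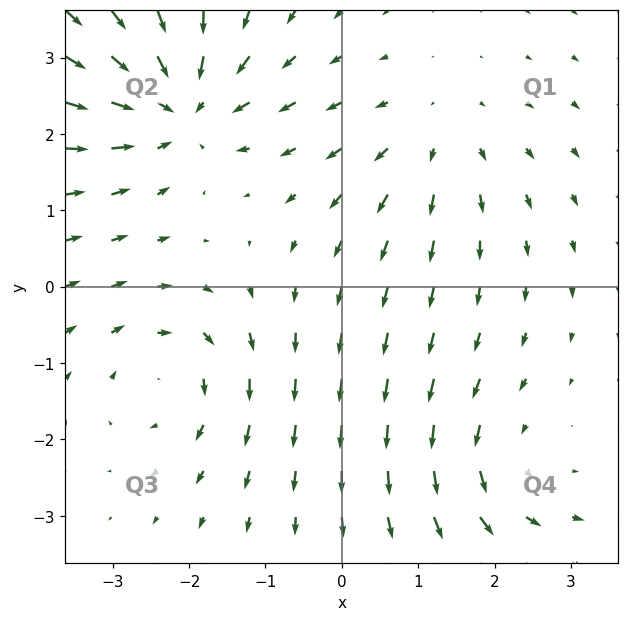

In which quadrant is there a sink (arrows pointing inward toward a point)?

The sink sits at approximately (-2.1, 2.4), which lies in quadrant Q2. The divergence there is about -5, negative as expected for a sink.

Q2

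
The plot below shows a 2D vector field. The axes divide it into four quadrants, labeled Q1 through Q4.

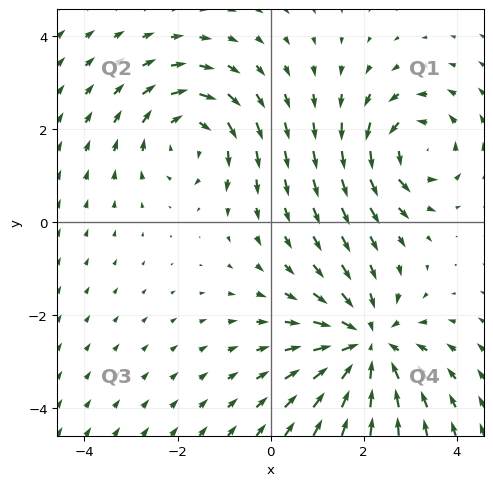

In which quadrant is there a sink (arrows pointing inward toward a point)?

The sink sits at approximately (2.1, -2.6), which lies in quadrant Q4. The divergence there is about -4, negative as expected for a sink.

Q4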